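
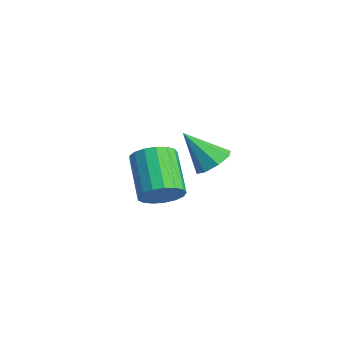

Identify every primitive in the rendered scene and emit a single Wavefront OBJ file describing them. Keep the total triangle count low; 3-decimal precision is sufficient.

v 1.697 -0.949 0.563
v 2.188 -0.581 1.045
v 1.063 -1.851 1.897
v 1.666 -0.297 0.99
v 1.162 -0.394 0.685
v 0.971 -0.816 0.309
v 1.205 -1.316 0.081
v 1.727 -1.601 0.136
v 2.231 -1.504 0.442
v 2.422 -1.081 0.818
v -1.448 -1.663 -2.53
v -0.875 -1.78 -1.82
v -2.479 -1.495 -0.479
v -3.052 -1.377 -1.19
v -0.861 -1.346 -1.896
v -2.465 -1.061 -0.555
v -0.982 -0.985 -2.117
v -2.586 -0.7 -0.776
v -1.21 -0.779 -2.433
v -2.814 -0.494 -1.092
v -1.492 -0.776 -2.771
v -3.096 -0.49 -1.43
v -1.764 -0.975 -3.054
v -3.368 -0.69 -1.713
v -1.963 -1.332 -3.217
v -3.567 -1.047 -1.876
v -2.045 -1.765 -3.223
v -3.649 -1.48 -1.882
v -1.99 -2.174 -3.07
v -3.594 -1.889 -1.729
v -1.811 -2.466 -2.793
v -3.415 -2.181 -1.452
v -1.548 -2.574 -2.456
v -3.152 -2.289 -1.116
v -1.263 -2.473 -2.137
v -2.867 -2.188 -0.796
v -1.02 -2.187 -1.907
v -2.624 -1.901 -0.566
f 2 1 4
f 2 4 3
f 4 1 5
f 4 5 3
f 5 1 6
f 5 6 3
f 6 1 7
f 6 7 3
f 7 1 8
f 7 8 3
f 8 1 9
f 8 9 3
f 9 1 10
f 9 10 3
f 10 1 2
f 10 2 3
f 12 11 15
f 12 15 13
f 13 15 16
f 13 16 14
f 15 11 17
f 15 17 16
f 16 17 18
f 16 18 14
f 17 11 19
f 17 19 18
f 18 19 20
f 18 20 14
f 19 11 21
f 19 21 20
f 20 21 22
f 20 22 14
f 21 11 23
f 21 23 22
f 22 23 24
f 22 24 14
f 23 11 25
f 23 25 24
f 24 25 26
f 24 26 14
f 25 11 27
f 25 27 26
f 26 27 28
f 26 28 14
f 27 11 29
f 27 29 28
f 28 29 30
f 28 30 14
f 29 11 31
f 29 31 30
f 30 31 32
f 30 32 14
f 31 11 33
f 31 33 32
f 32 33 34
f 32 34 14
f 33 11 35
f 33 35 34
f 34 35 36
f 34 36 14
f 35 11 37
f 35 37 36
f 36 37 38
f 36 38 14
f 37 11 12
f 37 12 38
f 38 12 13
f 38 13 14



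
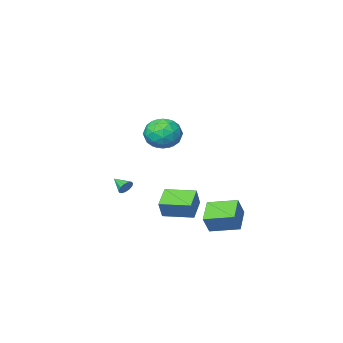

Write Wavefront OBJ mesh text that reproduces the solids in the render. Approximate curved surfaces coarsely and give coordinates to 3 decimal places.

v -0.489 3.578 3.812
v 0.151 3.947 2.882
v 1.129 3.253 4.798
v 1.769 3.622 3.868
v 1.114 4.399 4.484
v 0.114 4.599 3.875
v 1.166 2.601 3.805
v 0.166 2.801 3.196
v 1.174 3.343 2.878
v 1.142 4.454 3.297
v 0.138 2.746 4.383
v 0.106 3.857 4.802
v -0.311 3.791 3.261
v 1.591 3.409 4.419
v 1.206 3.865 4.781
v 1.583 4.082 4.235
v -0.333 4.174 3.844
v 0.044 4.392 3.297
v 0.609 4.657 4.239
v 1.236 2.808 4.383
v 1.613 3.026 3.836
v -0.303 3.118 3.445
v 0.074 3.335 2.899
v 0.671 2.543 3.441
v 0.667 3.653 2.712
v 1.618 3.462 3.291
v 1.263 2.862 3.254
v 0.675 2.98 2.896
v 0.648 4.306 2.958
v 1.599 4.115 3.537
v 1.214 4.572 3.899
v 0.626 4.69 3.541
v 1.249 3.951 2.956
v -0.319 3.085 4.143
v 0.632 2.894 4.722
v 0.654 2.51 4.139
v 0.066 2.628 3.781
v -0.338 3.738 4.389
v 0.613 3.547 4.968
v 0.605 4.22 4.784
v 0.017 4.338 4.426
v 0.031 3.249 4.724
v -4.033 1.711 -4.107
v -3.425 1.943 -2.924
v -5.307 3.096 -3.724
v -4.699 3.328 -2.541
v -2.981 2.892 -4.879
v -2.373 3.124 -3.696
v -4.255 4.277 -4.496
v -3.647 4.509 -3.313
v -2.241 -0.496 -3.364
v -1.764 -0.134 -2.176
v -3.562 0.963 -3.277
v -3.085 1.324 -2.089
v -1.215 0.476 -4.071
v -0.738 0.837 -2.883
v -2.536 1.934 -3.984
v -2.059 2.296 -2.796
v 0.143 -1.439 -2.065
v 0.576 -1.496 -2.415
v 0.397 -2.401 -1.595
v 0.686 -1.343 -2.162
v 0.624 -1.221 -1.878
v 0.409 -1.168 -1.653
v 0.109 -1.201 -1.559
v -0.179 -1.31 -1.625
v -0.366 -1.46 -1.832
v -0.39 -1.603 -2.112
v -0.246 -1.694 -2.377
v 0.022 -1.704 -2.543
v 0.329 -1.63 -2.557
f 1 38 17
f 38 12 41
f 17 41 6
f 38 41 17
f 1 17 13
f 17 6 18
f 13 18 2
f 17 18 13
f 1 13 22
f 13 2 23
f 22 23 8
f 13 23 22
f 1 22 34
f 22 8 37
f 34 37 11
f 22 37 34
f 1 34 38
f 34 11 42
f 38 42 12
f 34 42 38
f 2 18 29
f 18 6 32
f 29 32 10
f 18 32 29
f 6 41 19
f 41 12 40
f 19 40 5
f 41 40 19
f 12 42 39
f 42 11 35
f 39 35 3
f 42 35 39
f 11 37 36
f 37 8 24
f 36 24 7
f 37 24 36
f 8 23 28
f 23 2 25
f 28 25 9
f 23 25 28
f 4 30 16
f 30 10 31
f 16 31 5
f 30 31 16
f 4 16 14
f 16 5 15
f 14 15 3
f 16 15 14
f 4 14 21
f 14 3 20
f 21 20 7
f 14 20 21
f 4 21 26
f 21 7 27
f 26 27 9
f 21 27 26
f 4 26 30
f 26 9 33
f 30 33 10
f 26 33 30
f 5 31 19
f 31 10 32
f 19 32 6
f 31 32 19
f 3 15 39
f 15 5 40
f 39 40 12
f 15 40 39
f 7 20 36
f 20 3 35
f 36 35 11
f 20 35 36
f 9 27 28
f 27 7 24
f 28 24 8
f 27 24 28
f 10 33 29
f 33 9 25
f 29 25 2
f 33 25 29
f 44 46 43
f 47 44 43
f 43 46 45
f 45 47 43
f 44 50 46
f 48 44 47
f 48 50 44
f 46 50 45
f 49 47 45
f 45 50 49
f 49 48 47
f 50 48 49
f 52 54 51
f 55 52 51
f 51 54 53
f 53 55 51
f 52 58 54
f 56 52 55
f 56 58 52
f 54 58 53
f 57 55 53
f 53 58 57
f 57 56 55
f 58 56 57
f 60 59 62
f 60 62 61
f 62 59 63
f 62 63 61
f 63 59 64
f 63 64 61
f 64 59 65
f 64 65 61
f 65 59 66
f 65 66 61
f 66 59 67
f 66 67 61
f 67 59 68
f 67 68 61
f 68 59 69
f 68 69 61
f 69 59 70
f 69 70 61
f 70 59 71
f 70 71 61
f 71 59 60
f 71 60 61



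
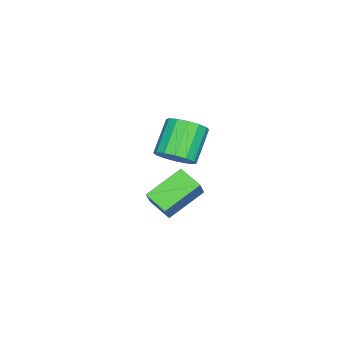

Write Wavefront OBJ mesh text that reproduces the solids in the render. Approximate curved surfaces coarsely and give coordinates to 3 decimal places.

v 3.254 -3.041 -3.999
v 2.96 -3.816 -3.647
v 2.185 -2.31 -3.284
v 1.891 -3.084 -2.932
v 3.869 -2.916 -3.208
v 3.575 -3.69 -2.856
v 2.8 -2.184 -2.493
v 2.506 -2.959 -2.141
v 4.413 -2.353 -0.248
v 4.752 -2.805 0.113
v 3.786 -2.799 1.028
v 3.447 -2.347 0.668
v 4.862 -2.497 0.228
v 3.897 -2.491 1.143
v 4.853 -2.15 0.215
v 3.887 -2.144 1.13
v 4.725 -1.858 0.079
v 3.76 -1.852 0.994
v 4.514 -1.699 -0.145
v 3.548 -1.693 0.77
v 4.275 -1.714 -0.397
v 3.31 -1.708 0.519
v 4.074 -1.901 -0.608
v 3.108 -1.895 0.307
v 3.963 -2.209 -0.723
v 2.998 -2.203 0.192
v 3.973 -2.556 -0.71
v 3.007 -2.55 0.205
v 4.1 -2.848 -0.574
v 3.135 -2.842 0.341
v 4.312 -3.007 -0.35
v 3.346 -3.001 0.565
v 4.55 -2.992 -0.099
v 3.585 -2.986 0.817
f 2 4 1
f 5 2 1
f 1 4 3
f 3 5 1
f 2 8 4
f 6 2 5
f 6 8 2
f 4 8 3
f 7 5 3
f 3 8 7
f 7 6 5
f 8 6 7
f 10 9 13
f 10 13 11
f 11 13 14
f 11 14 12
f 13 9 15
f 13 15 14
f 14 15 16
f 14 16 12
f 15 9 17
f 15 17 16
f 16 17 18
f 16 18 12
f 17 9 19
f 17 19 18
f 18 19 20
f 18 20 12
f 19 9 21
f 19 21 20
f 20 21 22
f 20 22 12
f 21 9 23
f 21 23 22
f 22 23 24
f 22 24 12
f 23 9 25
f 23 25 24
f 24 25 26
f 24 26 12
f 25 9 27
f 25 27 26
f 26 27 28
f 26 28 12
f 27 9 29
f 27 29 28
f 28 29 30
f 28 30 12
f 29 9 31
f 29 31 30
f 30 31 32
f 30 32 12
f 31 9 33
f 31 33 32
f 32 33 34
f 32 34 12
f 33 9 10
f 33 10 34
f 34 10 11
f 34 11 12



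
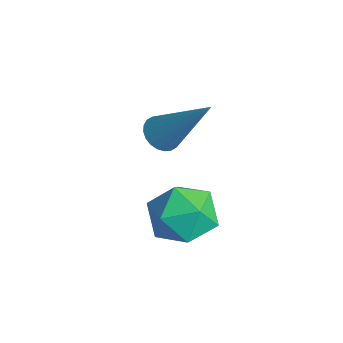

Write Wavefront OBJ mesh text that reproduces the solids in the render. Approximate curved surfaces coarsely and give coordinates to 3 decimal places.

v 0.606 -0.24 -2.014
v 0.969 -0.002 -2.368
v 1.714 0.58 -0.326
v 0.82 0.156 -2.347
v 0.638 0.254 -2.276
v 0.451 0.277 -2.164
v 0.288 0.221 -2.03
v 0.174 0.095 -1.893
v 0.125 -0.082 -1.775
v 0.149 -0.283 -1.693
v 0.243 -0.478 -1.66
v 0.392 -0.636 -1.681
v 0.573 -0.734 -1.753
v 0.76 -0.757 -1.864
v 0.923 -0.701 -1.999
v 1.038 -0.575 -2.135
v 1.087 -0.398 -2.253
v 1.063 -0.197 -2.335
v 2.515 -0.729 -2.288
v 3.069 -0.268 -2.933
v 3.671 -1.752 -2.027
v 4.225 -1.291 -2.672
v 4.006 -0.866 -1.831
v 3.292 -0.234 -1.992
v 3.448 -1.786 -2.968
v 2.734 -1.154 -3.129
v 3.646 -0.921 -3.353
v 3.99 -0.352 -2.651
v 2.75 -1.668 -2.309
v 3.094 -1.099 -1.607
f 2 1 4
f 2 4 3
f 4 1 5
f 4 5 3
f 5 1 6
f 5 6 3
f 6 1 7
f 6 7 3
f 7 1 8
f 7 8 3
f 8 1 9
f 8 9 3
f 9 1 10
f 9 10 3
f 10 1 11
f 10 11 3
f 11 1 12
f 11 12 3
f 12 1 13
f 12 13 3
f 13 1 14
f 13 14 3
f 14 1 15
f 14 15 3
f 15 1 16
f 15 16 3
f 16 1 17
f 16 17 3
f 17 1 18
f 17 18 3
f 18 1 2
f 18 2 3
f 19 30 24
f 19 24 20
f 19 20 26
f 19 26 29
f 19 29 30
f 20 24 28
f 24 30 23
f 30 29 21
f 29 26 25
f 26 20 27
f 22 28 23
f 22 23 21
f 22 21 25
f 22 25 27
f 22 27 28
f 23 28 24
f 21 23 30
f 25 21 29
f 27 25 26
f 28 27 20



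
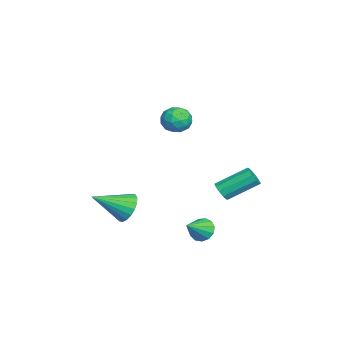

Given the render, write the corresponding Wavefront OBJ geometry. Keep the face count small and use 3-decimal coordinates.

v 0.237 -1.382 -3.777
v 0.712 -0.876 -3.173
v 0.783 -3.078 -2.783
v 0.341 -0.895 -3.003
v -0.052 -1.012 -2.985
v -0.387 -1.201 -3.125
v -0.598 -1.427 -3.393
v -0.645 -1.643 -3.738
v -0.516 -1.808 -4.09
v -0.239 -1.889 -4.38
v 0.133 -1.869 -4.55
v 0.525 -1.752 -4.568
v 0.86 -1.563 -4.429
v 1.072 -1.337 -4.16
v 1.118 -1.121 -3.816
v 0.99 -0.956 -3.464
v -0.866 1.67 1.633
v -0.261 1.514 2.196
v -1.179 0.346 1.604
v -0.574 0.19 2.167
v -1.263 0.615 2.396
v -1.069 1.434 2.414
v -0.371 0.426 1.386
v -0.177 1.245 1.404
v 0.045 0.746 2.044
v -0.506 0.862 2.668
v -0.934 0.998 1.132
v -1.485 1.114 1.756
v -0.536 1.708 1.917
v -0.904 0.152 1.883
v -1.309 0.402 2.017
v -0.954 0.31 2.349
v -1.011 1.661 2.045
v -0.655 1.569 2.376
v -1.245 1.041 2.494
v -0.785 0.291 1.424
v -0.429 0.199 1.755
v -0.486 1.55 1.451
v -0.131 1.458 1.783
v -0.195 0.819 1.306
v -0 1.165 2.159
v -0.185 0.387 2.141
v -0.065 0.526 1.682
v 0.049 1.007 1.693
v -0.325 1.234 2.526
v -0.509 0.455 2.508
v -0.914 0.705 2.643
v -0.8 1.186 2.654
v -0.145 0.782 2.436
v -0.931 1.405 1.292
v -1.115 0.626 1.274
v -0.64 0.674 1.146
v -0.526 1.155 1.157
v -1.255 1.473 1.659
v -1.44 0.695 1.641
v -1.489 0.853 2.107
v -1.375 1.334 2.118
v -1.295 1.078 1.364
v 2.505 2.374 -3.945
v 2.762 2.066 -4.531
v 3.435 1.686 -3.175
v 2.97 2.403 -4.481
v 3.031 2.732 -4.261
v 2.925 2.947 -3.94
v 2.685 2.98 -3.622
v 2.389 2.821 -3.406
v 2.129 2.52 -3.361
v 1.988 2.173 -3.502
v 2.012 1.889 -3.783
v 2.192 1.76 -4.116
v 2.472 1.826 -4.395
v -2.407 3.055 -3.831
v -1.87 2.977 -3.552
v -2.177 4.608 -2.509
v -2.713 4.685 -2.789
v -1.811 3.185 -3.861
v -2.118 4.816 -2.818
v -1.98 3.344 -4.158
v -2.287 4.975 -3.115
v -2.312 3.392 -4.331
v -2.619 5.023 -3.288
v -2.68 3.311 -4.313
v -2.986 4.942 -3.27
v -2.943 3.132 -4.111
v -3.25 4.763 -3.068
v -3.002 2.924 -3.802
v -3.309 4.555 -2.759
v -2.833 2.765 -3.505
v -3.14 4.396 -2.462
v -2.501 2.717 -3.332
v -2.808 4.348 -2.289
v -2.134 2.798 -3.35
v -2.44 4.429 -2.307
f 2 1 4
f 2 4 3
f 4 1 5
f 4 5 3
f 5 1 6
f 5 6 3
f 6 1 7
f 6 7 3
f 7 1 8
f 7 8 3
f 8 1 9
f 8 9 3
f 9 1 10
f 9 10 3
f 10 1 11
f 10 11 3
f 11 1 12
f 11 12 3
f 12 1 13
f 12 13 3
f 13 1 14
f 13 14 3
f 14 1 15
f 14 15 3
f 15 1 16
f 15 16 3
f 16 1 2
f 16 2 3
f 17 54 33
f 54 28 57
f 33 57 22
f 54 57 33
f 17 33 29
f 33 22 34
f 29 34 18
f 33 34 29
f 17 29 38
f 29 18 39
f 38 39 24
f 29 39 38
f 17 38 50
f 38 24 53
f 50 53 27
f 38 53 50
f 17 50 54
f 50 27 58
f 54 58 28
f 50 58 54
f 18 34 45
f 34 22 48
f 45 48 26
f 34 48 45
f 22 57 35
f 57 28 56
f 35 56 21
f 57 56 35
f 28 58 55
f 58 27 51
f 55 51 19
f 58 51 55
f 27 53 52
f 53 24 40
f 52 40 23
f 53 40 52
f 24 39 44
f 39 18 41
f 44 41 25
f 39 41 44
f 20 46 32
f 46 26 47
f 32 47 21
f 46 47 32
f 20 32 30
f 32 21 31
f 30 31 19
f 32 31 30
f 20 30 37
f 30 19 36
f 37 36 23
f 30 36 37
f 20 37 42
f 37 23 43
f 42 43 25
f 37 43 42
f 20 42 46
f 42 25 49
f 46 49 26
f 42 49 46
f 21 47 35
f 47 26 48
f 35 48 22
f 47 48 35
f 19 31 55
f 31 21 56
f 55 56 28
f 31 56 55
f 23 36 52
f 36 19 51
f 52 51 27
f 36 51 52
f 25 43 44
f 43 23 40
f 44 40 24
f 43 40 44
f 26 49 45
f 49 25 41
f 45 41 18
f 49 41 45
f 60 59 62
f 60 62 61
f 62 59 63
f 62 63 61
f 63 59 64
f 63 64 61
f 64 59 65
f 64 65 61
f 65 59 66
f 65 66 61
f 66 59 67
f 66 67 61
f 67 59 68
f 67 68 61
f 68 59 69
f 68 69 61
f 69 59 70
f 69 70 61
f 70 59 71
f 70 71 61
f 71 59 60
f 71 60 61
f 73 72 76
f 73 76 74
f 74 76 77
f 74 77 75
f 76 72 78
f 76 78 77
f 77 78 79
f 77 79 75
f 78 72 80
f 78 80 79
f 79 80 81
f 79 81 75
f 80 72 82
f 80 82 81
f 81 82 83
f 81 83 75
f 82 72 84
f 82 84 83
f 83 84 85
f 83 85 75
f 84 72 86
f 84 86 85
f 85 86 87
f 85 87 75
f 86 72 88
f 86 88 87
f 87 88 89
f 87 89 75
f 88 72 90
f 88 90 89
f 89 90 91
f 89 91 75
f 90 72 92
f 90 92 91
f 91 92 93
f 91 93 75
f 92 72 73
f 92 73 93
f 93 73 74
f 93 74 75



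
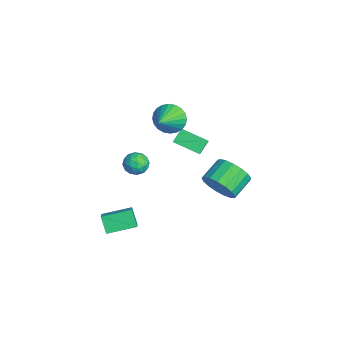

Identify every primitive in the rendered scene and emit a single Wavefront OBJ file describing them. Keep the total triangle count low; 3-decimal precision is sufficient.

v -0.975 -0.479 3.249
v -0.516 -0.513 2.453
v 0.355 -1.261 4.051
v -0.408 -0.196 2.582
v -0.386 0.077 2.813
v -0.454 0.267 3.111
v -0.601 0.342 3.429
v -0.806 0.293 3.72
v -1.036 0.126 3.939
v -1.257 -0.133 4.053
v -1.435 -0.444 4.045
v -1.543 -0.761 3.915
v -1.565 -1.035 3.684
v -1.497 -1.224 3.387
v -1.35 -1.3 3.068
v -1.145 -1.25 2.778
v -0.915 -1.084 2.558
v -0.694 -0.825 2.444
v -1.581 2.226 -3.172
v -0.79 2.433 -2.467
v -1.628 3.44 -1.822
v -2.419 3.234 -2.528
v -0.697 2.76 -2.856
v -1.534 3.767 -2.211
v -0.806 2.964 -3.318
v -1.644 3.971 -2.673
v -1.093 3 -3.747
v -1.931 4.007 -3.102
v -1.492 2.858 -4.044
v -2.329 3.866 -3.399
v -1.911 2.572 -4.141
v -2.749 3.579 -3.496
v -2.255 2.207 -4.016
v -3.092 3.214 -3.372
v -2.444 1.846 -3.699
v -3.282 2.853 -3.054
v -2.436 1.572 -3.26
v -3.273 2.579 -2.615
v -2.232 1.448 -2.802
v -3.069 2.455 -2.157
v -1.879 1.503 -2.428
v -2.716 2.51 -1.783
v -1.457 1.723 -2.225
v -2.295 2.73 -1.58
v -1.065 2.059 -2.239
v -1.902 3.066 -1.594
v -3.446 -1.52 -1.349
v -2.745 -1.299 -1.531
v -3.295 -2.541 -2.009
v -2.594 -2.32 -2.191
v -2.754 -2.523 -1.48
v -2.847 -1.892 -1.072
v -3.193 -1.948 -2.468
v -3.286 -1.317 -2.06
v -2.589 -1.563 -2.223
v -2.318 -1.919 -1.612
v -3.722 -1.921 -1.928
v -3.451 -2.277 -1.317
v -3.109 -1.32 -1.382
v -2.931 -2.52 -2.158
v -3.025 -2.639 -1.74
v -2.613 -2.509 -1.847
v -3.169 -1.669 -1.112
v -2.757 -1.539 -1.219
v -2.762 -2.258 -1.189
v -3.283 -2.301 -2.321
v -2.871 -2.171 -2.428
v -3.427 -1.331 -1.693
v -3.015 -1.201 -1.8
v -3.278 -1.582 -2.351
v -2.605 -1.345 -1.896
v -2.516 -1.945 -2.284
v -2.868 -1.727 -2.447
v -2.923 -1.356 -2.207
v -2.445 -1.554 -1.536
v -2.357 -2.154 -1.925
v -2.451 -2.274 -1.506
v -2.506 -1.903 -1.267
v -2.354 -1.709 -1.943
v -3.683 -1.686 -1.615
v -3.595 -2.286 -2.004
v -3.534 -1.937 -2.273
v -3.589 -1.566 -2.034
v -3.524 -1.895 -1.256
v -3.435 -2.495 -1.644
v -3.117 -2.484 -1.333
v -3.172 -2.113 -1.093
v -3.686 -2.131 -1.597
v -1.563 -0.168 0.897
v -0.712 -0.356 1.617
v -1.981 0.355 1.527
v -1.13 0.168 2.247
v -0.83 1.072 0.353
v 0.021 0.885 1.073
v -1.248 1.596 0.983
v -0.397 1.408 1.703
v 2.258 -4.227 -2.409
v 1.669 -4.401 -1.557
v 2.282 -2.682 -2.076
v 1.693 -2.857 -1.224
v 3.127 -4.363 -1.836
v 2.538 -4.538 -0.984
v 3.151 -2.819 -1.503
v 2.562 -2.993 -0.651
f 2 1 4
f 2 4 3
f 4 1 5
f 4 5 3
f 5 1 6
f 5 6 3
f 6 1 7
f 6 7 3
f 7 1 8
f 7 8 3
f 8 1 9
f 8 9 3
f 9 1 10
f 9 10 3
f 10 1 11
f 10 11 3
f 11 1 12
f 11 12 3
f 12 1 13
f 12 13 3
f 13 1 14
f 13 14 3
f 14 1 15
f 14 15 3
f 15 1 16
f 15 16 3
f 16 1 17
f 16 17 3
f 17 1 18
f 17 18 3
f 18 1 2
f 18 2 3
f 20 19 23
f 20 23 21
f 21 23 24
f 21 24 22
f 23 19 25
f 23 25 24
f 24 25 26
f 24 26 22
f 25 19 27
f 25 27 26
f 26 27 28
f 26 28 22
f 27 19 29
f 27 29 28
f 28 29 30
f 28 30 22
f 29 19 31
f 29 31 30
f 30 31 32
f 30 32 22
f 31 19 33
f 31 33 32
f 32 33 34
f 32 34 22
f 33 19 35
f 33 35 34
f 34 35 36
f 34 36 22
f 35 19 37
f 35 37 36
f 36 37 38
f 36 38 22
f 37 19 39
f 37 39 38
f 38 39 40
f 38 40 22
f 39 19 41
f 39 41 40
f 40 41 42
f 40 42 22
f 41 19 43
f 41 43 42
f 42 43 44
f 42 44 22
f 43 19 45
f 43 45 44
f 44 45 46
f 44 46 22
f 45 19 20
f 45 20 46
f 46 20 21
f 46 21 22
f 47 84 63
f 84 58 87
f 63 87 52
f 84 87 63
f 47 63 59
f 63 52 64
f 59 64 48
f 63 64 59
f 47 59 68
f 59 48 69
f 68 69 54
f 59 69 68
f 47 68 80
f 68 54 83
f 80 83 57
f 68 83 80
f 47 80 84
f 80 57 88
f 84 88 58
f 80 88 84
f 48 64 75
f 64 52 78
f 75 78 56
f 64 78 75
f 52 87 65
f 87 58 86
f 65 86 51
f 87 86 65
f 58 88 85
f 88 57 81
f 85 81 49
f 88 81 85
f 57 83 82
f 83 54 70
f 82 70 53
f 83 70 82
f 54 69 74
f 69 48 71
f 74 71 55
f 69 71 74
f 50 76 62
f 76 56 77
f 62 77 51
f 76 77 62
f 50 62 60
f 62 51 61
f 60 61 49
f 62 61 60
f 50 60 67
f 60 49 66
f 67 66 53
f 60 66 67
f 50 67 72
f 67 53 73
f 72 73 55
f 67 73 72
f 50 72 76
f 72 55 79
f 76 79 56
f 72 79 76
f 51 77 65
f 77 56 78
f 65 78 52
f 77 78 65
f 49 61 85
f 61 51 86
f 85 86 58
f 61 86 85
f 53 66 82
f 66 49 81
f 82 81 57
f 66 81 82
f 55 73 74
f 73 53 70
f 74 70 54
f 73 70 74
f 56 79 75
f 79 55 71
f 75 71 48
f 79 71 75
f 90 92 89
f 93 90 89
f 89 92 91
f 91 93 89
f 90 96 92
f 94 90 93
f 94 96 90
f 92 96 91
f 95 93 91
f 91 96 95
f 95 94 93
f 96 94 95
f 98 100 97
f 101 98 97
f 97 100 99
f 99 101 97
f 98 104 100
f 102 98 101
f 102 104 98
f 100 104 99
f 103 101 99
f 99 104 103
f 103 102 101
f 104 102 103



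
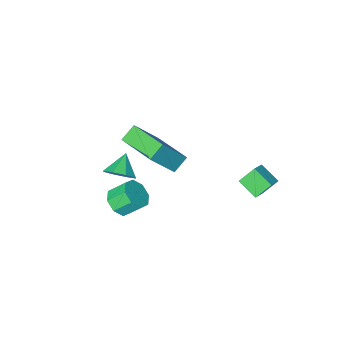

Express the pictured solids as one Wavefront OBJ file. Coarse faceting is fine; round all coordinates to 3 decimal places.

v 2.322 1.18 -2.796
v 2.604 0.744 -2.283
v 2.02 1.204 -1.571
v 1.738 1.64 -2.084
v 2.897 1.215 -2.348
v 2.313 1.675 -1.635
v 2.853 1.666 -2.675
v 2.269 2.126 -1.962
v 2.498 1.832 -3.073
v 1.914 2.292 -2.36
v 2.04 1.616 -3.309
v 1.456 2.076 -2.597
v 1.747 1.145 -3.245
v 1.163 1.605 -2.532
v 1.791 0.694 -2.918
v 1.207 1.154 -2.205
v 2.146 0.528 -2.52
v 1.562 0.988 -1.807
v 0.082 -0.554 -2.039
v -0.601 -0.708 -1.506
v -0.185 1.396 -1.819
v -0.868 1.242 -1.286
v 1.228 -0.562 -0.574
v 0.545 -0.716 -0.041
v 0.961 1.388 -0.354
v 0.278 1.234 0.179
v -3.867 2.347 -2.355
v -3.248 2.759 -1.942
v -4.141 3.248 -2.842
v -3.522 3.66 -2.429
v -3.238 2.14 -3.091
v -2.619 2.552 -2.678
v -3.512 3.041 -3.578
v -2.893 3.453 -3.165
v 0.874 -1.494 -4.078
v 1.318 -2.123 -4.2
v 0.226 -2.086 -3.382
v 1.51 -1.794 -3.741
v 1.329 -1.288 -3.479
v 0.882 -0.903 -3.569
v 0.429 -0.865 -3.956
v 0.237 -1.194 -4.415
v 0.418 -1.7 -4.677
v 0.866 -2.084 -4.588
f 2 1 5
f 2 5 3
f 3 5 6
f 3 6 4
f 5 1 7
f 5 7 6
f 6 7 8
f 6 8 4
f 7 1 9
f 7 9 8
f 8 9 10
f 8 10 4
f 9 1 11
f 9 11 10
f 10 11 12
f 10 12 4
f 11 1 13
f 11 13 12
f 12 13 14
f 12 14 4
f 13 1 15
f 13 15 14
f 14 15 16
f 14 16 4
f 15 1 17
f 15 17 16
f 16 17 18
f 16 18 4
f 17 1 2
f 17 2 18
f 18 2 3
f 18 3 4
f 20 22 19
f 23 20 19
f 19 22 21
f 21 23 19
f 20 26 22
f 24 20 23
f 24 26 20
f 22 26 21
f 25 23 21
f 21 26 25
f 25 24 23
f 26 24 25
f 28 30 27
f 31 28 27
f 27 30 29
f 29 31 27
f 28 34 30
f 32 28 31
f 32 34 28
f 30 34 29
f 33 31 29
f 29 34 33
f 33 32 31
f 34 32 33
f 36 35 38
f 36 38 37
f 38 35 39
f 38 39 37
f 39 35 40
f 39 40 37
f 40 35 41
f 40 41 37
f 41 35 42
f 41 42 37
f 42 35 43
f 42 43 37
f 43 35 44
f 43 44 37
f 44 35 36
f 44 36 37



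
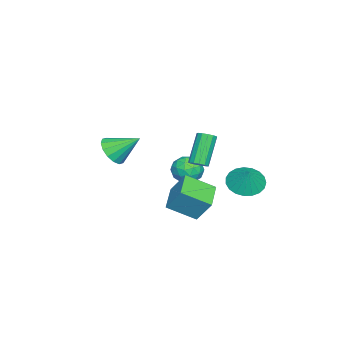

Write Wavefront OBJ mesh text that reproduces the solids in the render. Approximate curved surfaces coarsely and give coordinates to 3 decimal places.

v -3.063 3.752 -2.34
v -2.268 3.105 -2.61
v -2.417 4.088 -1.24
v -2.146 3.484 -2.798
v -2.182 3.909 -2.907
v -2.37 4.308 -2.918
v -2.679 4.61 -2.829
v -3.054 4.763 -2.656
v -3.43 4.742 -2.428
v -3.743 4.55 -2.185
v -3.939 4.219 -1.968
v -3.983 3.808 -1.816
v -3.869 3.387 -1.755
v -3.615 3.029 -1.795
v -3.265 2.796 -1.929
v -2.881 2.728 -2.134
v -2.528 2.837 -2.375
v -3.525 1.133 -1.89
v -2.848 0.476 -1.956
v -4.452 0.264 -2.744
v -3.775 -0.393 -2.81
v -4.203 -0.236 -1.98
v -3.63 0.301 -1.453
v -3.67 0.439 -3.247
v -3.097 0.976 -2.72
v -2.938 0.047 -2.795
v -3.267 -0.371 -2.012
v -4.033 1.111 -2.688
v -4.362 0.693 -1.905
v -3.105 0.881 -1.848
v -4.195 -0.141 -2.852
v -4.447 -0.048 -2.364
v -4.049 -0.435 -2.403
v -3.564 0.778 -1.552
v -3.166 0.391 -1.591
v -3.963 -0.027 -1.605
v -4.134 0.349 -3.109
v -3.736 -0.038 -3.148
v -3.251 1.175 -2.297
v -2.853 0.788 -2.336
v -3.337 0.767 -3.095
v -2.76 0.242 -2.38
v -3.305 -0.269 -2.882
v -3.243 0.221 -3.139
v -2.906 0.536 -2.829
v -2.953 -0.003 -1.92
v -3.498 -0.514 -2.422
v -3.75 -0.422 -1.934
v -3.413 -0.106 -1.624
v -3.006 -0.256 -2.413
v -3.802 1.254 -2.278
v -4.347 0.743 -2.78
v -3.887 0.846 -3.076
v -3.55 1.162 -2.766
v -3.995 1.009 -1.818
v -4.54 0.498 -2.32
v -4.394 0.204 -1.871
v -4.057 0.519 -1.561
v -4.294 0.996 -2.287
v -0.819 2.066 -2.922
v -0.316 0.601 -2.044
v -0.612 2.922 -1.61
v -0.11 1.457 -0.733
v 0.73 2.343 -3.347
v 1.232 0.878 -2.47
v 0.936 3.199 -2.036
v 1.439 1.734 -1.158
v -2.173 -3.239 -0.829
v -1.716 -3.714 -0.104
v -2.387 -1.801 0.249
v -1.347 -3.472 -0.354
v -1.2 -3.167 -0.732
v -1.314 -2.881 -1.136
v -1.657 -2.692 -1.457
v -2.139 -2.649 -1.61
v -2.63 -2.764 -1.554
v -2.998 -3.007 -1.303
v -3.145 -3.312 -0.926
v -3.032 -3.597 -0.522
v -2.688 -3.787 -0.201
v -2.207 -3.83 -0.047
v -1.597 1.658 -0.687
v -1.319 2.088 -0.515
v -2.445 2.171 1.099
v -2.723 1.742 0.927
v -1.549 2.196 -0.682
v -2.675 2.28 0.932
v -1.795 2.133 -0.85
v -2.921 2.217 0.764
v -1.978 1.92 -0.966
v -3.104 2.004 0.648
v -2.04 1.623 -0.994
v -3.166 1.707 0.62
v -1.961 1.338 -0.925
v -3.087 1.422 0.69
v -1.767 1.154 -0.779
v -2.893 1.238 0.835
v -1.519 1.13 -0.605
v -2.645 1.214 1.009
v -1.295 1.274 -0.457
v -2.422 1.358 1.157
v -1.168 1.54 -0.381
v -2.294 1.624 1.233
v -1.176 1.843 -0.403
v -2.303 1.927 1.211
f 2 1 4
f 2 4 3
f 4 1 5
f 4 5 3
f 5 1 6
f 5 6 3
f 6 1 7
f 6 7 3
f 7 1 8
f 7 8 3
f 8 1 9
f 8 9 3
f 9 1 10
f 9 10 3
f 10 1 11
f 10 11 3
f 11 1 12
f 11 12 3
f 12 1 13
f 12 13 3
f 13 1 14
f 13 14 3
f 14 1 15
f 14 15 3
f 15 1 16
f 15 16 3
f 16 1 17
f 16 17 3
f 17 1 2
f 17 2 3
f 18 55 34
f 55 29 58
f 34 58 23
f 55 58 34
f 18 34 30
f 34 23 35
f 30 35 19
f 34 35 30
f 18 30 39
f 30 19 40
f 39 40 25
f 30 40 39
f 18 39 51
f 39 25 54
f 51 54 28
f 39 54 51
f 18 51 55
f 51 28 59
f 55 59 29
f 51 59 55
f 19 35 46
f 35 23 49
f 46 49 27
f 35 49 46
f 23 58 36
f 58 29 57
f 36 57 22
f 58 57 36
f 29 59 56
f 59 28 52
f 56 52 20
f 59 52 56
f 28 54 53
f 54 25 41
f 53 41 24
f 54 41 53
f 25 40 45
f 40 19 42
f 45 42 26
f 40 42 45
f 21 47 33
f 47 27 48
f 33 48 22
f 47 48 33
f 21 33 31
f 33 22 32
f 31 32 20
f 33 32 31
f 21 31 38
f 31 20 37
f 38 37 24
f 31 37 38
f 21 38 43
f 38 24 44
f 43 44 26
f 38 44 43
f 21 43 47
f 43 26 50
f 47 50 27
f 43 50 47
f 22 48 36
f 48 27 49
f 36 49 23
f 48 49 36
f 20 32 56
f 32 22 57
f 56 57 29
f 32 57 56
f 24 37 53
f 37 20 52
f 53 52 28
f 37 52 53
f 26 44 45
f 44 24 41
f 45 41 25
f 44 41 45
f 27 50 46
f 50 26 42
f 46 42 19
f 50 42 46
f 61 63 60
f 64 61 60
f 60 63 62
f 62 64 60
f 61 67 63
f 65 61 64
f 65 67 61
f 63 67 62
f 66 64 62
f 62 67 66
f 66 65 64
f 67 65 66
f 69 68 71
f 69 71 70
f 71 68 72
f 71 72 70
f 72 68 73
f 72 73 70
f 73 68 74
f 73 74 70
f 74 68 75
f 74 75 70
f 75 68 76
f 75 76 70
f 76 68 77
f 76 77 70
f 77 68 78
f 77 78 70
f 78 68 79
f 78 79 70
f 79 68 80
f 79 80 70
f 80 68 81
f 80 81 70
f 81 68 69
f 81 69 70
f 83 82 86
f 83 86 84
f 84 86 87
f 84 87 85
f 86 82 88
f 86 88 87
f 87 88 89
f 87 89 85
f 88 82 90
f 88 90 89
f 89 90 91
f 89 91 85
f 90 82 92
f 90 92 91
f 91 92 93
f 91 93 85
f 92 82 94
f 92 94 93
f 93 94 95
f 93 95 85
f 94 82 96
f 94 96 95
f 95 96 97
f 95 97 85
f 96 82 98
f 96 98 97
f 97 98 99
f 97 99 85
f 98 82 100
f 98 100 99
f 99 100 101
f 99 101 85
f 100 82 102
f 100 102 101
f 101 102 103
f 101 103 85
f 102 82 104
f 102 104 103
f 103 104 105
f 103 105 85
f 104 82 83
f 104 83 105
f 105 83 84
f 105 84 85



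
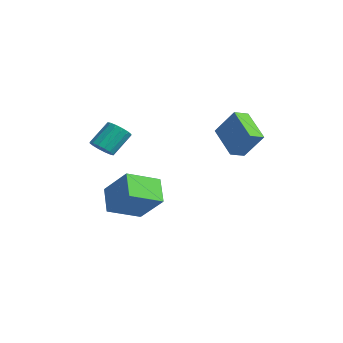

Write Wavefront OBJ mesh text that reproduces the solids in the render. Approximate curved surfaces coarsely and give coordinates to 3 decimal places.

v 1.514 2.347 -0.279
v 2.432 2.907 1.14
v 1.395 3.201 -0.539
v 2.313 3.761 0.88
v 3.207 2.259 -1.34
v 4.125 2.819 0.079
v 3.088 3.113 -1.6
v 4.006 3.673 -0.181
v 1.519 -3.808 -0.501
v 2.07 -3.457 -0.751
v 1.913 -2.422 0.35
v 1.361 -2.772 0.601
v 1.784 -3.317 -0.924
v 1.627 -2.282 0.178
v 1.427 -3.308 -0.983
v 1.269 -2.273 0.119
v 1.094 -3.434 -0.913
v 0.937 -2.398 0.189
v 0.875 -3.659 -0.732
v 0.718 -2.624 0.369
v 0.829 -3.924 -0.49
v 0.671 -2.889 0.612
v 0.967 -4.158 -0.25
v 0.81 -3.123 0.851
v 1.253 -4.298 -0.078
v 1.096 -3.263 1.024
v 1.611 -4.307 -0.019
v 1.453 -3.272 1.083
v 1.943 -4.182 -0.089
v 1.786 -3.146 1.013
v 2.162 -3.956 -0.269
v 2.005 -2.921 0.832
v 2.209 -3.691 -0.512
v 2.051 -2.656 0.59
v 0.826 -3.361 -3.463
v 2.274 -2.875 -2.036
v 0.888 -1.584 -4.132
v 2.336 -1.098 -2.705
v 1.964 -3.782 -4.475
v 3.412 -3.296 -3.048
v 2.026 -2.005 -5.144
v 3.474 -1.519 -3.717
f 2 4 1
f 5 2 1
f 1 4 3
f 3 5 1
f 2 8 4
f 6 2 5
f 6 8 2
f 4 8 3
f 7 5 3
f 3 8 7
f 7 6 5
f 8 6 7
f 10 9 13
f 10 13 11
f 11 13 14
f 11 14 12
f 13 9 15
f 13 15 14
f 14 15 16
f 14 16 12
f 15 9 17
f 15 17 16
f 16 17 18
f 16 18 12
f 17 9 19
f 17 19 18
f 18 19 20
f 18 20 12
f 19 9 21
f 19 21 20
f 20 21 22
f 20 22 12
f 21 9 23
f 21 23 22
f 22 23 24
f 22 24 12
f 23 9 25
f 23 25 24
f 24 25 26
f 24 26 12
f 25 9 27
f 25 27 26
f 26 27 28
f 26 28 12
f 27 9 29
f 27 29 28
f 28 29 30
f 28 30 12
f 29 9 31
f 29 31 30
f 30 31 32
f 30 32 12
f 31 9 33
f 31 33 32
f 32 33 34
f 32 34 12
f 33 9 10
f 33 10 34
f 34 10 11
f 34 11 12
f 36 38 35
f 39 36 35
f 35 38 37
f 37 39 35
f 36 42 38
f 40 36 39
f 40 42 36
f 38 42 37
f 41 39 37
f 37 42 41
f 41 40 39
f 42 40 41



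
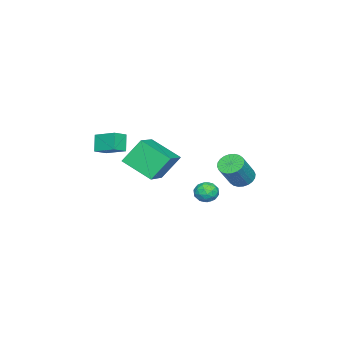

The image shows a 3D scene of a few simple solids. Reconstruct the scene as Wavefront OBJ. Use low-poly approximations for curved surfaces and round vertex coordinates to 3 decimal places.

v 0.589 -4.169 -0.892
v 1.334 -4.473 -0.511
v 0.846 -2.926 -0.405
v 1.591 -3.23 -0.023
v 1.149 -3.93 -1.797
v 1.894 -4.234 -1.415
v 1.406 -2.687 -1.309
v 2.151 -2.991 -0.928
v 3.475 3.205 -1.968
v 4.074 3.413 -2.16
v 3.886 2.247 -1.72
v 4.485 2.455 -1.912
v 4.207 2.706 -1.366
v 3.953 3.298 -1.519
v 4.007 2.362 -2.361
v 3.753 2.954 -2.514
v 4.403 2.891 -2.403
v 4.526 3.104 -1.788
v 3.434 2.556 -2.092
v 3.557 2.769 -1.477
v 3.738 3.393 -2.086
v 4.222 2.267 -1.794
v 4.058 2.415 -1.473
v 4.41 2.536 -1.586
v 3.667 3.326 -1.709
v 4.019 3.448 -1.822
v 4.097 3.032 -1.355
v 3.941 2.212 -2.058
v 4.293 2.334 -2.171
v 3.55 3.124 -2.294
v 3.902 3.245 -2.407
v 3.863 2.628 -2.525
v 4.284 3.209 -2.342
v 4.526 2.645 -2.195
v 4.245 2.591 -2.459
v 4.095 2.939 -2.55
v 4.356 3.334 -1.98
v 4.598 2.77 -1.834
v 4.435 2.918 -1.513
v 4.285 3.266 -1.603
v 4.55 3.027 -2.123
v 3.362 2.89 -2.046
v 3.604 2.326 -1.9
v 3.675 2.394 -2.277
v 3.525 2.742 -2.367
v 3.434 3.015 -1.685
v 3.676 2.451 -1.538
v 3.865 2.721 -1.33
v 3.715 3.069 -1.421
v 3.41 2.633 -1.757
v -0.598 -2.169 -1.218
v 1.283 -1.904 -0.447
v -0.46 -0.477 -2.137
v 1.421 -0.212 -1.366
v 0.059 -2.948 -2.554
v 1.94 -2.683 -1.783
v 0.197 -1.256 -3.473
v 2.078 -0.991 -2.702
v 0.551 3.311 -2.348
v 1.116 3.338 -2.777
v 2.154 3.136 -1.42
v 1.589 3.109 -0.992
v 1.085 3.606 -2.712
v 2.122 3.404 -1.356
v 0.971 3.829 -2.593
v 2.009 3.626 -1.236
v 0.794 3.972 -2.436
v 1.832 3.77 -1.079
v 0.58 4.016 -2.265
v 1.618 3.813 -0.909
v 0.361 3.952 -2.108
v 1.399 3.749 -0.751
v 0.172 3.79 -1.987
v 1.21 3.588 -0.63
v 0.04 3.556 -1.921
v 1.078 3.353 -0.564
v -0.014 3.284 -1.92
v 1.024 3.082 -0.563
v 0.018 3.016 -1.984
v 1.055 2.814 -0.628
v 0.131 2.794 -2.104
v 1.169 2.591 -0.747
v 0.308 2.65 -2.261
v 1.346 2.448 -0.904
v 0.522 2.607 -2.431
v 1.56 2.404 -1.075
v 0.741 2.671 -2.589
v 1.779 2.468 -1.232
v 0.93 2.832 -2.71
v 1.968 2.63 -1.353
v 1.062 3.067 -2.776
v 2.1 2.864 -1.419
v -2.586 -2.64 -3.912
v -2.338 -3 -4.521
v -1.605 -3.82 -3.738
v -1.854 -3.46 -3.128
v -2.111 -2.759 -4.48
v -1.379 -3.578 -3.697
v -1.979 -2.493 -4.326
v -1.246 -3.313 -3.543
v -1.967 -2.257 -4.091
v -1.234 -3.077 -3.307
v -2.077 -2.097 -3.82
v -1.345 -2.917 -3.036
v -2.288 -2.044 -3.567
v -1.556 -2.864 -2.783
v -2.559 -2.11 -3.382
v -1.826 -2.93 -2.599
v -2.835 -2.28 -3.302
v -2.102 -3.1 -2.519
v -3.061 -2.522 -3.343
v -2.329 -3.341 -2.56
v -3.194 -2.787 -3.497
v -2.461 -3.607 -2.714
v -3.206 -3.023 -3.733
v -2.473 -3.843 -2.949
v -3.095 -3.183 -4.004
v -2.363 -4.003 -3.22
v -2.884 -3.236 -4.257
v -2.152 -4.056 -3.473
v -2.614 -3.17 -4.441
v -1.881 -3.99 -3.658
f 2 4 1
f 5 2 1
f 1 4 3
f 3 5 1
f 2 8 4
f 6 2 5
f 6 8 2
f 4 8 3
f 7 5 3
f 3 8 7
f 7 6 5
f 8 6 7
f 9 46 25
f 46 20 49
f 25 49 14
f 46 49 25
f 9 25 21
f 25 14 26
f 21 26 10
f 25 26 21
f 9 21 30
f 21 10 31
f 30 31 16
f 21 31 30
f 9 30 42
f 30 16 45
f 42 45 19
f 30 45 42
f 9 42 46
f 42 19 50
f 46 50 20
f 42 50 46
f 10 26 37
f 26 14 40
f 37 40 18
f 26 40 37
f 14 49 27
f 49 20 48
f 27 48 13
f 49 48 27
f 20 50 47
f 50 19 43
f 47 43 11
f 50 43 47
f 19 45 44
f 45 16 32
f 44 32 15
f 45 32 44
f 16 31 36
f 31 10 33
f 36 33 17
f 31 33 36
f 12 38 24
f 38 18 39
f 24 39 13
f 38 39 24
f 12 24 22
f 24 13 23
f 22 23 11
f 24 23 22
f 12 22 29
f 22 11 28
f 29 28 15
f 22 28 29
f 12 29 34
f 29 15 35
f 34 35 17
f 29 35 34
f 12 34 38
f 34 17 41
f 38 41 18
f 34 41 38
f 13 39 27
f 39 18 40
f 27 40 14
f 39 40 27
f 11 23 47
f 23 13 48
f 47 48 20
f 23 48 47
f 15 28 44
f 28 11 43
f 44 43 19
f 28 43 44
f 17 35 36
f 35 15 32
f 36 32 16
f 35 32 36
f 18 41 37
f 41 17 33
f 37 33 10
f 41 33 37
f 52 54 51
f 55 52 51
f 51 54 53
f 53 55 51
f 52 58 54
f 56 52 55
f 56 58 52
f 54 58 53
f 57 55 53
f 53 58 57
f 57 56 55
f 58 56 57
f 60 59 63
f 60 63 61
f 61 63 64
f 61 64 62
f 63 59 65
f 63 65 64
f 64 65 66
f 64 66 62
f 65 59 67
f 65 67 66
f 66 67 68
f 66 68 62
f 67 59 69
f 67 69 68
f 68 69 70
f 68 70 62
f 69 59 71
f 69 71 70
f 70 71 72
f 70 72 62
f 71 59 73
f 71 73 72
f 72 73 74
f 72 74 62
f 73 59 75
f 73 75 74
f 74 75 76
f 74 76 62
f 75 59 77
f 75 77 76
f 76 77 78
f 76 78 62
f 77 59 79
f 77 79 78
f 78 79 80
f 78 80 62
f 79 59 81
f 79 81 80
f 80 81 82
f 80 82 62
f 81 59 83
f 81 83 82
f 82 83 84
f 82 84 62
f 83 59 85
f 83 85 84
f 84 85 86
f 84 86 62
f 85 59 87
f 85 87 86
f 86 87 88
f 86 88 62
f 87 59 89
f 87 89 88
f 88 89 90
f 88 90 62
f 89 59 91
f 89 91 90
f 90 91 92
f 90 92 62
f 91 59 60
f 91 60 92
f 92 60 61
f 92 61 62
f 94 93 97
f 94 97 95
f 95 97 98
f 95 98 96
f 97 93 99
f 97 99 98
f 98 99 100
f 98 100 96
f 99 93 101
f 99 101 100
f 100 101 102
f 100 102 96
f 101 93 103
f 101 103 102
f 102 103 104
f 102 104 96
f 103 93 105
f 103 105 104
f 104 105 106
f 104 106 96
f 105 93 107
f 105 107 106
f 106 107 108
f 106 108 96
f 107 93 109
f 107 109 108
f 108 109 110
f 108 110 96
f 109 93 111
f 109 111 110
f 110 111 112
f 110 112 96
f 111 93 113
f 111 113 112
f 112 113 114
f 112 114 96
f 113 93 115
f 113 115 114
f 114 115 116
f 114 116 96
f 115 93 117
f 115 117 116
f 116 117 118
f 116 118 96
f 117 93 119
f 117 119 118
f 118 119 120
f 118 120 96
f 119 93 121
f 119 121 120
f 120 121 122
f 120 122 96
f 121 93 94
f 121 94 122
f 122 94 95
f 122 95 96



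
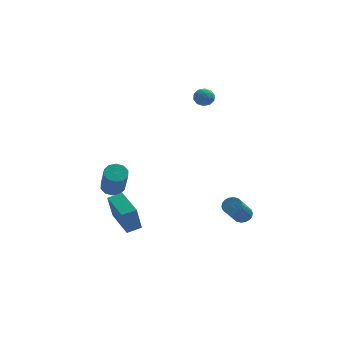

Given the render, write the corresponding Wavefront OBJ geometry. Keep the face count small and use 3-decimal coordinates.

v 3.777 -0.896 -2.777
v 4.271 -1.199 -2.796
v 3.597 -2.387 -1.363
v 3.103 -2.084 -1.343
v 4.322 -1.016 -2.62
v 3.649 -2.205 -1.187
v 4.265 -0.81 -2.476
v 3.592 -1.999 -1.043
v 4.112 -0.621 -2.391
v 3.438 -1.809 -0.958
v 3.892 -0.486 -2.383
v 3.218 -1.675 -0.949
v 3.649 -0.432 -2.452
v 2.976 -1.621 -1.019
v 3.432 -0.47 -2.586
v 2.758 -1.659 -1.153
v 3.283 -0.593 -2.757
v 2.609 -1.781 -1.324
v 3.231 -0.775 -2.933
v 2.558 -1.964 -1.5
v 3.288 -0.981 -3.077
v 2.615 -2.17 -1.644
v 3.442 -1.171 -3.162
v 2.768 -2.359 -1.729
v 3.662 -1.305 -3.171
v 2.988 -2.494 -1.737
v 3.904 -1.359 -3.101
v 3.231 -2.548 -1.668
v 4.122 -1.321 -2.967
v 3.448 -2.51 -1.534
v 2.091 4.462 3.564
v 2.505 4.222 3.992
v 1.495 3.618 3.668
v 1.909 3.378 4.096
v 1.554 3.891 4.245
v 1.922 4.413 4.181
v 2.078 3.427 3.479
v 2.446 3.949 3.415
v 2.497 3.583 3.939
v 2.173 3.87 4.413
v 1.827 3.97 3.247
v 1.503 4.257 3.721
v 2.35 4.416 3.769
v 1.65 3.424 3.891
v 1.441 3.726 3.979
v 1.684 3.585 4.23
v 2.008 4.528 3.88
v 2.251 4.387 4.132
v 1.692 4.193 4.28
v 1.749 3.453 3.528
v 1.992 3.312 3.78
v 2.316 4.255 3.43
v 2.559 4.114 3.681
v 2.308 3.647 3.38
v 2.588 3.899 3.99
v 2.238 3.404 4.05
v 2.338 3.432 3.688
v 2.554 3.739 3.65
v 2.398 4.068 4.268
v 2.048 3.572 4.329
v 1.839 3.873 4.417
v 2.056 4.18 4.379
v 2.393 3.692 4.237
v 1.952 4.268 3.331
v 1.602 3.772 3.392
v 1.944 3.66 3.281
v 2.161 3.967 3.243
v 1.762 4.436 3.61
v 1.412 3.941 3.67
v 1.446 4.101 4.01
v 1.662 4.408 3.972
v 1.607 4.148 3.423
v -2.517 -3.806 -2.214
v -2.785 -4.179 -0.64
v -3.221 -2.066 -1.922
v -3.489 -2.439 -0.347
v -1.731 -3.521 -2.013
v -1.999 -3.894 -0.438
v -2.435 -1.781 -1.72
v -2.703 -2.154 -0.146
v -3.112 4.266 -3.39
v -2.43 4.456 -3.341
v -2.246 3.344 -1.581
v -2.928 3.154 -1.63
v -2.67 4.755 -3.127
v -2.486 3.643 -1.367
v -3.078 4.867 -3.014
v -2.894 3.755 -1.254
v -3.5 4.75 -3.044
v -3.316 3.637 -1.284
v -3.773 4.447 -3.206
v -3.589 3.335 -1.446
v -3.794 4.076 -3.439
v -3.61 2.964 -1.679
v -3.554 3.777 -3.653
v -3.37 2.665 -1.893
v -3.146 3.665 -3.766
v -2.962 2.553 -2.006
v -2.724 3.783 -3.736
v -2.54 2.67 -1.976
v -2.451 4.085 -3.574
v -2.267 2.973 -1.814
f 2 1 5
f 2 5 3
f 3 5 6
f 3 6 4
f 5 1 7
f 5 7 6
f 6 7 8
f 6 8 4
f 7 1 9
f 7 9 8
f 8 9 10
f 8 10 4
f 9 1 11
f 9 11 10
f 10 11 12
f 10 12 4
f 11 1 13
f 11 13 12
f 12 13 14
f 12 14 4
f 13 1 15
f 13 15 14
f 14 15 16
f 14 16 4
f 15 1 17
f 15 17 16
f 16 17 18
f 16 18 4
f 17 1 19
f 17 19 18
f 18 19 20
f 18 20 4
f 19 1 21
f 19 21 20
f 20 21 22
f 20 22 4
f 21 1 23
f 21 23 22
f 22 23 24
f 22 24 4
f 23 1 25
f 23 25 24
f 24 25 26
f 24 26 4
f 25 1 27
f 25 27 26
f 26 27 28
f 26 28 4
f 27 1 29
f 27 29 28
f 28 29 30
f 28 30 4
f 29 1 2
f 29 2 30
f 30 2 3
f 30 3 4
f 31 68 47
f 68 42 71
f 47 71 36
f 68 71 47
f 31 47 43
f 47 36 48
f 43 48 32
f 47 48 43
f 31 43 52
f 43 32 53
f 52 53 38
f 43 53 52
f 31 52 64
f 52 38 67
f 64 67 41
f 52 67 64
f 31 64 68
f 64 41 72
f 68 72 42
f 64 72 68
f 32 48 59
f 48 36 62
f 59 62 40
f 48 62 59
f 36 71 49
f 71 42 70
f 49 70 35
f 71 70 49
f 42 72 69
f 72 41 65
f 69 65 33
f 72 65 69
f 41 67 66
f 67 38 54
f 66 54 37
f 67 54 66
f 38 53 58
f 53 32 55
f 58 55 39
f 53 55 58
f 34 60 46
f 60 40 61
f 46 61 35
f 60 61 46
f 34 46 44
f 46 35 45
f 44 45 33
f 46 45 44
f 34 44 51
f 44 33 50
f 51 50 37
f 44 50 51
f 34 51 56
f 51 37 57
f 56 57 39
f 51 57 56
f 34 56 60
f 56 39 63
f 60 63 40
f 56 63 60
f 35 61 49
f 61 40 62
f 49 62 36
f 61 62 49
f 33 45 69
f 45 35 70
f 69 70 42
f 45 70 69
f 37 50 66
f 50 33 65
f 66 65 41
f 50 65 66
f 39 57 58
f 57 37 54
f 58 54 38
f 57 54 58
f 40 63 59
f 63 39 55
f 59 55 32
f 63 55 59
f 74 76 73
f 77 74 73
f 73 76 75
f 75 77 73
f 74 80 76
f 78 74 77
f 78 80 74
f 76 80 75
f 79 77 75
f 75 80 79
f 79 78 77
f 80 78 79
f 82 81 85
f 82 85 83
f 83 85 86
f 83 86 84
f 85 81 87
f 85 87 86
f 86 87 88
f 86 88 84
f 87 81 89
f 87 89 88
f 88 89 90
f 88 90 84
f 89 81 91
f 89 91 90
f 90 91 92
f 90 92 84
f 91 81 93
f 91 93 92
f 92 93 94
f 92 94 84
f 93 81 95
f 93 95 94
f 94 95 96
f 94 96 84
f 95 81 97
f 95 97 96
f 96 97 98
f 96 98 84
f 97 81 99
f 97 99 98
f 98 99 100
f 98 100 84
f 99 81 101
f 99 101 100
f 100 101 102
f 100 102 84
f 101 81 82
f 101 82 102
f 102 82 83
f 102 83 84



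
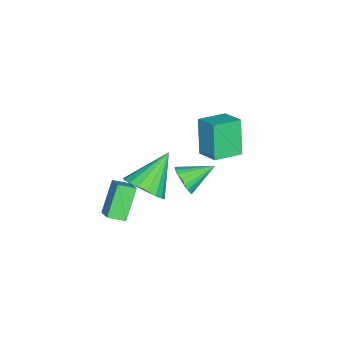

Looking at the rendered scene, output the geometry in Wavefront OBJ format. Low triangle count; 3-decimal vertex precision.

v 0.276 -2.798 0.002
v 0.954 -2.268 0.491
v -0.051 -2.099 -0.302
v 0.627 -1.569 0.187
v 1.293 -2.891 -1.307
v 1.971 -2.361 -0.818
v 0.966 -2.192 -1.611
v 1.644 -1.662 -1.122
v -0.784 -0.045 -0.063
v -0.267 0.02 0.477
v -1.576 1.065 0.563
v -0.16 0.218 0.261
v -0.161 0.37 -0.01
v -0.27 0.451 -0.291
v -0.467 0.447 -0.533
v -0.719 0.357 -0.693
v -0.982 0.198 -0.744
v -1.211 -0.004 -0.678
v -1.366 -0.212 -0.505
v -1.42 -0.391 -0.255
v -1.365 -0.51 0.027
v -1.208 -0.549 0.294
v -0.979 -0.501 0.5
v -0.715 -0.374 0.608
v -0.464 -0.19 0.6
v -0.98 1.75 2.572
v -1.594 1.467 4.186
v -0.374 2.611 2.954
v -0.988 2.327 4.568
v 0.028 0.933 2.812
v -0.586 0.649 4.426
v 0.634 1.793 3.194
v 0.02 1.51 4.808
v -0.824 -1.831 -1.297
v -0.112 -1.407 -0.704
v -2.316 -1.249 0.077
v -0.231 -1.066 -0.978
v -0.468 -0.876 -1.316
v -0.776 -0.875 -1.649
v -1.093 -1.064 -1.914
v -1.357 -1.405 -2.056
v -1.515 -1.83 -2.047
v -1.537 -2.256 -1.891
v -1.418 -2.597 -1.616
v -1.181 -2.787 -1.279
v -0.873 -2.787 -0.945
v -0.556 -2.598 -0.681
v -0.292 -2.258 -0.539
v -0.133 -1.832 -0.547
f 2 4 1
f 5 2 1
f 1 4 3
f 3 5 1
f 2 8 4
f 6 2 5
f 6 8 2
f 4 8 3
f 7 5 3
f 3 8 7
f 7 6 5
f 8 6 7
f 10 9 12
f 10 12 11
f 12 9 13
f 12 13 11
f 13 9 14
f 13 14 11
f 14 9 15
f 14 15 11
f 15 9 16
f 15 16 11
f 16 9 17
f 16 17 11
f 17 9 18
f 17 18 11
f 18 9 19
f 18 19 11
f 19 9 20
f 19 20 11
f 20 9 21
f 20 21 11
f 21 9 22
f 21 22 11
f 22 9 23
f 22 23 11
f 23 9 24
f 23 24 11
f 24 9 25
f 24 25 11
f 25 9 10
f 25 10 11
f 27 29 26
f 30 27 26
f 26 29 28
f 28 30 26
f 27 33 29
f 31 27 30
f 31 33 27
f 29 33 28
f 32 30 28
f 28 33 32
f 32 31 30
f 33 31 32
f 35 34 37
f 35 37 36
f 37 34 38
f 37 38 36
f 38 34 39
f 38 39 36
f 39 34 40
f 39 40 36
f 40 34 41
f 40 41 36
f 41 34 42
f 41 42 36
f 42 34 43
f 42 43 36
f 43 34 44
f 43 44 36
f 44 34 45
f 44 45 36
f 45 34 46
f 45 46 36
f 46 34 47
f 46 47 36
f 47 34 48
f 47 48 36
f 48 34 49
f 48 49 36
f 49 34 35
f 49 35 36



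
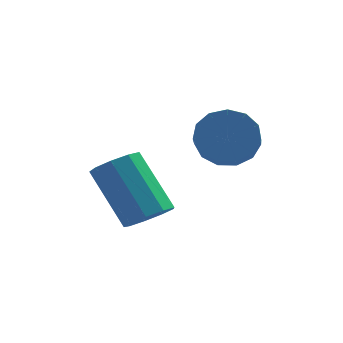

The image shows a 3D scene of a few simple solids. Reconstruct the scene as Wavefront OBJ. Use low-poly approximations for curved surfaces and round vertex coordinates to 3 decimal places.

v -2.974 1.314 1.036
v -2.311 1.403 1.437
v -3.443 2.115 3.146
v -4.106 2.026 2.744
v -2.427 1.852 1.174
v -3.559 2.565 2.882
v -2.798 2.05 0.845
v -3.93 2.762 2.554
v -3.252 1.903 0.606
v -4.384 2.615 2.315
v -3.576 1.48 0.568
v -4.708 2.192 2.277
v -3.618 0.98 0.748
v -4.75 1.692 2.457
v -3.359 0.636 1.063
v -4.491 1.348 2.772
v -2.919 0.609 1.365
v -4.051 1.321 3.074
v -2.506 0.912 1.513
v -3.638 1.624 3.222
v -1.24 3.49 3.25
v -0.8 3.955 3.939
v -0.64 2.975 4.498
v -1.08 2.51 3.81
v -1.314 3.945 4.069
v -1.153 2.965 4.629
v -1.804 3.791 3.94
v -1.643 2.811 4.499
v -2.115 3.542 3.591
v -1.954 2.561 4.151
v -2.148 3.276 3.135
v -1.988 2.295 3.694
v -1.893 3.078 2.715
v -1.733 2.097 3.274
v -1.431 3.011 2.465
v -1.271 2.03 3.024
v -0.908 3.096 2.464
v -0.748 2.116 3.023
v -0.491 3.306 2.713
v -0.331 2.326 3.273
v -0.311 3.575 3.133
v -0.151 2.595 3.692
v -0.427 3.817 3.59
v -0.266 2.837 4.149
f 2 1 5
f 2 5 3
f 3 5 6
f 3 6 4
f 5 1 7
f 5 7 6
f 6 7 8
f 6 8 4
f 7 1 9
f 7 9 8
f 8 9 10
f 8 10 4
f 9 1 11
f 9 11 10
f 10 11 12
f 10 12 4
f 11 1 13
f 11 13 12
f 12 13 14
f 12 14 4
f 13 1 15
f 13 15 14
f 14 15 16
f 14 16 4
f 15 1 17
f 15 17 16
f 16 17 18
f 16 18 4
f 17 1 19
f 17 19 18
f 18 19 20
f 18 20 4
f 19 1 2
f 19 2 20
f 20 2 3
f 20 3 4
f 22 21 25
f 22 25 23
f 23 25 26
f 23 26 24
f 25 21 27
f 25 27 26
f 26 27 28
f 26 28 24
f 27 21 29
f 27 29 28
f 28 29 30
f 28 30 24
f 29 21 31
f 29 31 30
f 30 31 32
f 30 32 24
f 31 21 33
f 31 33 32
f 32 33 34
f 32 34 24
f 33 21 35
f 33 35 34
f 34 35 36
f 34 36 24
f 35 21 37
f 35 37 36
f 36 37 38
f 36 38 24
f 37 21 39
f 37 39 38
f 38 39 40
f 38 40 24
f 39 21 41
f 39 41 40
f 40 41 42
f 40 42 24
f 41 21 43
f 41 43 42
f 42 43 44
f 42 44 24
f 43 21 22
f 43 22 44
f 44 22 23
f 44 23 24



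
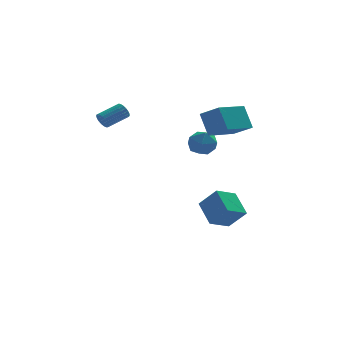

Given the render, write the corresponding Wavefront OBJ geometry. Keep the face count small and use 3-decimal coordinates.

v -4.484 1.95 2.602
v -4.231 1.773 2.184
v -3.023 2.233 2.72
v -3.276 2.41 3.138
v -4.281 1.974 2.124
v -3.073 2.434 2.66
v -4.366 2.172 2.146
v -3.158 2.632 2.683
v -4.472 2.331 2.248
v -3.264 2.791 2.784
v -4.58 2.424 2.41
v -3.371 2.884 2.947
v -4.671 2.435 2.606
v -3.463 2.895 3.143
v -4.73 2.363 2.801
v -3.521 2.823 3.338
v -4.746 2.219 2.961
v -3.538 2.679 3.498
v -4.717 2.028 3.06
v -3.509 2.488 3.596
v -4.648 1.824 3.079
v -3.44 2.284 3.616
v -4.551 1.642 3.015
v -3.342 2.102 3.552
v -4.442 1.513 2.88
v -3.233 1.973 3.417
v -4.34 1.46 2.697
v -3.132 1.92 3.234
v -4.263 1.491 2.497
v -3.055 1.951 3.034
v -4.225 1.602 2.316
v -3.016 2.062 2.853
v 1.682 -0.425 -3.468
v 1.398 0.944 -2.519
v 0.859 0.177 -4.582
v 0.575 1.546 -3.633
v 2.865 0.194 -4.007
v 2.581 1.563 -3.058
v 2.042 0.796 -5.121
v 1.758 2.165 -4.172
v 0.945 2.114 0.669
v 1.424 1.606 1.276
v -0.004 0.974 0.464
v 0.475 0.466 1.071
v -0.013 1.197 1.362
v 0.573 1.901 1.489
v 0.847 0.679 0.251
v 1.433 1.383 0.378
v 1.363 0.719 1.018
v 0.832 1.039 1.705
v 0.588 1.541 0.035
v 0.057 1.861 0.722
v 1.621 -0.478 2.347
v 1.335 0.283 3.668
v 0.807 0.359 1.689
v 0.522 1.12 3.01
v 3.298 0.84 1.95
v 3.013 1.601 3.271
v 2.485 1.677 1.292
v 2.199 2.438 2.613
f 2 1 5
f 2 5 3
f 3 5 6
f 3 6 4
f 5 1 7
f 5 7 6
f 6 7 8
f 6 8 4
f 7 1 9
f 7 9 8
f 8 9 10
f 8 10 4
f 9 1 11
f 9 11 10
f 10 11 12
f 10 12 4
f 11 1 13
f 11 13 12
f 12 13 14
f 12 14 4
f 13 1 15
f 13 15 14
f 14 15 16
f 14 16 4
f 15 1 17
f 15 17 16
f 16 17 18
f 16 18 4
f 17 1 19
f 17 19 18
f 18 19 20
f 18 20 4
f 19 1 21
f 19 21 20
f 20 21 22
f 20 22 4
f 21 1 23
f 21 23 22
f 22 23 24
f 22 24 4
f 23 1 25
f 23 25 24
f 24 25 26
f 24 26 4
f 25 1 27
f 25 27 26
f 26 27 28
f 26 28 4
f 27 1 29
f 27 29 28
f 28 29 30
f 28 30 4
f 29 1 31
f 29 31 30
f 30 31 32
f 30 32 4
f 31 1 2
f 31 2 32
f 32 2 3
f 32 3 4
f 34 36 33
f 37 34 33
f 33 36 35
f 35 37 33
f 34 40 36
f 38 34 37
f 38 40 34
f 36 40 35
f 39 37 35
f 35 40 39
f 39 38 37
f 40 38 39
f 41 52 46
f 41 46 42
f 41 42 48
f 41 48 51
f 41 51 52
f 42 46 50
f 46 52 45
f 52 51 43
f 51 48 47
f 48 42 49
f 44 50 45
f 44 45 43
f 44 43 47
f 44 47 49
f 44 49 50
f 45 50 46
f 43 45 52
f 47 43 51
f 49 47 48
f 50 49 42
f 54 56 53
f 57 54 53
f 53 56 55
f 55 57 53
f 54 60 56
f 58 54 57
f 58 60 54
f 56 60 55
f 59 57 55
f 55 60 59
f 59 58 57
f 60 58 59



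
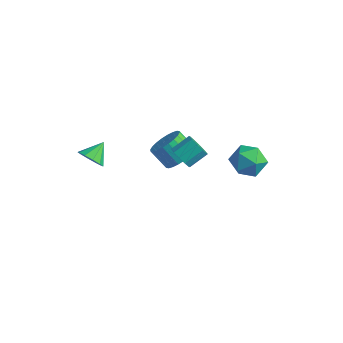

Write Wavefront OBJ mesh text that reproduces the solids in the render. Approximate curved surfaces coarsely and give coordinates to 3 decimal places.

v -3.592 -1.308 1.518
v -3.12 -0.926 0.923
v -3.608 -0.192 2.222
v -3.626 -0.855 0.799
v -4.118 -0.957 0.95
v -4.41 -1.194 1.318
v -4.389 -1.474 1.762
v -4.064 -1.69 2.112
v -3.558 -1.761 2.236
v -3.065 -1.659 2.085
v -2.774 -1.423 1.718
v -2.795 -1.143 1.274
v -1.424 3.712 -0.781
v -0.672 3.596 -0.058
v -1.684 3.412 0.965
v -2.436 3.528 0.241
v -0.733 4.001 -0.045
v -1.745 3.817 0.977
v -0.899 4.362 -0.145
v -1.911 4.178 0.877
v -1.146 4.624 -0.341
v -2.157 4.44 0.681
v -1.434 4.747 -0.605
v -2.446 4.563 0.418
v -1.721 4.713 -0.895
v -2.733 4.529 0.127
v -1.963 4.526 -1.168
v -2.975 4.342 -0.146
v -2.123 4.215 -1.382
v -3.135 4.031 -0.36
v -2.176 3.828 -1.505
v -3.188 3.644 -0.482
v -2.115 3.423 -1.517
v -3.127 3.239 -0.495
v -1.949 3.062 -1.417
v -2.961 2.878 -0.395
v -1.703 2.8 -1.221
v -2.714 2.616 -0.199
v -1.414 2.677 -0.958
v -2.426 2.493 0.065
v -1.127 2.711 -0.667
v -2.139 2.527 0.355
v -0.885 2.898 -0.394
v -1.897 2.714 0.628
v -0.725 3.209 -0.18
v -1.737 3.025 0.842
v 3.005 3.519 2.374
v 3.698 4.202 2.94
v 3.962 2.078 2.94
v 4.655 2.761 3.506
v 3.592 2.628 3.849
v 3 3.519 3.499
v 4.66 2.761 2.381
v 4.068 3.652 2.031
v 4.72 3.733 2.944
v 4.06 3.651 3.851
v 3.6 2.629 2.029
v 2.94 2.547 2.936
v -0.01 2.054 1.429
v 0.742 1.89 1.252
v 1.123 2.941 1.894
v 0.37 3.106 2.071
v 0.561 2.172 0.896
v 0.942 3.224 1.539
v 0.163 2.41 0.745
v 0.544 3.461 1.388
v -0.302 2.511 0.854
v 0.079 3.563 1.497
v -0.656 2.438 1.183
v -0.275 3.49 1.826
v -0.763 2.219 1.606
v -0.382 3.27 2.248
v -0.582 1.936 1.961
v -0.201 2.988 2.604
v -0.184 1.699 2.112
v 0.197 2.75 2.755
v 0.281 1.597 2.003
v 0.662 2.649 2.646
v 0.635 1.67 1.674
v 1.016 2.722 2.317
f 2 1 4
f 2 4 3
f 4 1 5
f 4 5 3
f 5 1 6
f 5 6 3
f 6 1 7
f 6 7 3
f 7 1 8
f 7 8 3
f 8 1 9
f 8 9 3
f 9 1 10
f 9 10 3
f 10 1 11
f 10 11 3
f 11 1 12
f 11 12 3
f 12 1 2
f 12 2 3
f 14 13 17
f 14 17 15
f 15 17 18
f 15 18 16
f 17 13 19
f 17 19 18
f 18 19 20
f 18 20 16
f 19 13 21
f 19 21 20
f 20 21 22
f 20 22 16
f 21 13 23
f 21 23 22
f 22 23 24
f 22 24 16
f 23 13 25
f 23 25 24
f 24 25 26
f 24 26 16
f 25 13 27
f 25 27 26
f 26 27 28
f 26 28 16
f 27 13 29
f 27 29 28
f 28 29 30
f 28 30 16
f 29 13 31
f 29 31 30
f 30 31 32
f 30 32 16
f 31 13 33
f 31 33 32
f 32 33 34
f 32 34 16
f 33 13 35
f 33 35 34
f 34 35 36
f 34 36 16
f 35 13 37
f 35 37 36
f 36 37 38
f 36 38 16
f 37 13 39
f 37 39 38
f 38 39 40
f 38 40 16
f 39 13 41
f 39 41 40
f 40 41 42
f 40 42 16
f 41 13 43
f 41 43 42
f 42 43 44
f 42 44 16
f 43 13 45
f 43 45 44
f 44 45 46
f 44 46 16
f 45 13 14
f 45 14 46
f 46 14 15
f 46 15 16
f 47 58 52
f 47 52 48
f 47 48 54
f 47 54 57
f 47 57 58
f 48 52 56
f 52 58 51
f 58 57 49
f 57 54 53
f 54 48 55
f 50 56 51
f 50 51 49
f 50 49 53
f 50 53 55
f 50 55 56
f 51 56 52
f 49 51 58
f 53 49 57
f 55 53 54
f 56 55 48
f 60 59 63
f 60 63 61
f 61 63 64
f 61 64 62
f 63 59 65
f 63 65 64
f 64 65 66
f 64 66 62
f 65 59 67
f 65 67 66
f 66 67 68
f 66 68 62
f 67 59 69
f 67 69 68
f 68 69 70
f 68 70 62
f 69 59 71
f 69 71 70
f 70 71 72
f 70 72 62
f 71 59 73
f 71 73 72
f 72 73 74
f 72 74 62
f 73 59 75
f 73 75 74
f 74 75 76
f 74 76 62
f 75 59 77
f 75 77 76
f 76 77 78
f 76 78 62
f 77 59 79
f 77 79 78
f 78 79 80
f 78 80 62
f 79 59 60
f 79 60 80
f 80 60 61
f 80 61 62



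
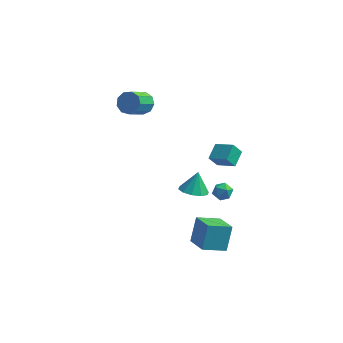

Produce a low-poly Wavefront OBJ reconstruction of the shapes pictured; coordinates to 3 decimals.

v 1.677 -4.259 -4.305
v 1.774 -3.376 -2.844
v 2.922 -3.466 -4.868
v 3.019 -2.583 -3.407
v 2.701 -5.417 -3.673
v 2.798 -4.534 -2.212
v 3.946 -4.624 -4.236
v 4.043 -3.741 -2.775
v 1.442 0.565 -0.896
v 2.642 0.183 -0.332
v 1.572 1.637 -0.446
v 2.772 1.255 0.118
v 1.908 0.845 -1.698
v 3.108 0.463 -1.134
v 2.038 1.917 -1.248
v 3.238 1.535 -0.684
v 1.989 0.312 -3.132
v 2.589 0.582 -3.353
v 2.411 -0.722 -3.247
v 3.011 -0.452 -3.468
v 2.818 -0.372 -2.807
v 2.556 0.267 -2.735
v 2.444 -0.407 -3.865
v 2.182 0.232 -3.793
v 2.87 0.138 -3.806
v 3.101 0.159 -3.152
v 1.899 -0.299 -3.448
v 2.13 -0.278 -2.794
v 1.316 -2.339 -1.37
v 1.943 -2.962 -1.114
v 1.424 -1.721 -0.13
v 2.216 -2.526 -1.355
v 2.146 -2.019 -1.603
v 1.759 -1.634 -1.761
v 1.202 -1.519 -1.77
v 0.689 -1.717 -1.626
v 0.415 -2.153 -1.384
v 0.485 -2.66 -1.137
v 0.873 -3.045 -0.979
v 1.429 -3.16 -0.97
v -2.674 0.64 3.299
v -1.906 0.522 3.49
v -2.358 -0.759 4.512
v -3.126 -0.64 4.321
v -2.133 0.879 3.837
v -2.584 -0.402 4.86
v -2.612 1.125 3.933
v -3.064 -0.156 4.955
v -3.121 1.143 3.732
v -3.573 -0.137 4.754
v -3.42 0.927 3.328
v -3.872 -0.354 4.35
v -3.371 0.576 2.911
v -3.823 -0.704 3.933
v -2.995 0.256 2.675
v -3.447 -1.025 3.697
v -2.469 0.115 2.731
v -2.921 -1.166 3.754
v -2.039 0.22 3.053
v -2.491 -1.061 4.075
f 2 4 1
f 5 2 1
f 1 4 3
f 3 5 1
f 2 8 4
f 6 2 5
f 6 8 2
f 4 8 3
f 7 5 3
f 3 8 7
f 7 6 5
f 8 6 7
f 10 12 9
f 13 10 9
f 9 12 11
f 11 13 9
f 10 16 12
f 14 10 13
f 14 16 10
f 12 16 11
f 15 13 11
f 11 16 15
f 15 14 13
f 16 14 15
f 17 28 22
f 17 22 18
f 17 18 24
f 17 24 27
f 17 27 28
f 18 22 26
f 22 28 21
f 28 27 19
f 27 24 23
f 24 18 25
f 20 26 21
f 20 21 19
f 20 19 23
f 20 23 25
f 20 25 26
f 21 26 22
f 19 21 28
f 23 19 27
f 25 23 24
f 26 25 18
f 30 29 32
f 30 32 31
f 32 29 33
f 32 33 31
f 33 29 34
f 33 34 31
f 34 29 35
f 34 35 31
f 35 29 36
f 35 36 31
f 36 29 37
f 36 37 31
f 37 29 38
f 37 38 31
f 38 29 39
f 38 39 31
f 39 29 40
f 39 40 31
f 40 29 30
f 40 30 31
f 42 41 45
f 42 45 43
f 43 45 46
f 43 46 44
f 45 41 47
f 45 47 46
f 46 47 48
f 46 48 44
f 47 41 49
f 47 49 48
f 48 49 50
f 48 50 44
f 49 41 51
f 49 51 50
f 50 51 52
f 50 52 44
f 51 41 53
f 51 53 52
f 52 53 54
f 52 54 44
f 53 41 55
f 53 55 54
f 54 55 56
f 54 56 44
f 55 41 57
f 55 57 56
f 56 57 58
f 56 58 44
f 57 41 59
f 57 59 58
f 58 59 60
f 58 60 44
f 59 41 42
f 59 42 60
f 60 42 43
f 60 43 44



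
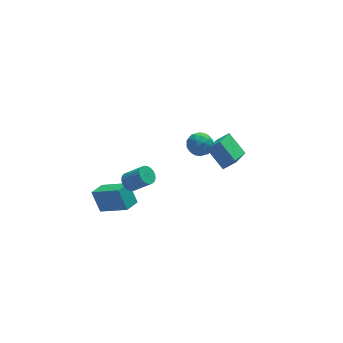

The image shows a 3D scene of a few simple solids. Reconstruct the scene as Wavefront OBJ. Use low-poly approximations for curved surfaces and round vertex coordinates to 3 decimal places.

v -2.985 -1.156 3.022
v -2.569 -0.821 2.856
v -1.778 -1.348 3.772
v -2.195 -1.684 3.938
v -2.672 -0.692 3.02
v -1.882 -1.219 3.936
v -2.83 -0.643 3.184
v -2.04 -1.171 4.1
v -3.015 -0.683 3.32
v -2.225 -1.211 4.236
v -3.194 -0.805 3.404
v -2.404 -1.332 4.321
v -3.338 -0.987 3.423
v -2.547 -1.515 4.339
v -3.42 -1.199 3.372
v -2.63 -1.727 4.288
v -3.427 -1.404 3.261
v -2.637 -1.931 4.177
v -3.358 -1.565 3.108
v -2.568 -2.093 4.024
v -3.224 -1.656 2.94
v -2.434 -2.184 3.857
v -3.049 -1.66 2.787
v -2.259 -2.188 3.703
v -2.863 -1.578 2.674
v -2.073 -2.105 3.59
v -2.698 -1.422 2.621
v -1.908 -1.95 3.538
v -2.583 -1.22 2.638
v -1.792 -1.748 3.554
v -2.537 -1.008 2.721
v -1.747 -1.535 3.637
v 3.693 1.981 -0.664
v 2.715 0.736 0.15
v 3.131 3.037 0.274
v 2.153 1.792 1.088
v 4.367 1.828 -0.088
v 3.389 0.583 0.726
v 3.805 2.884 0.85
v 2.827 1.639 1.664
v 0.702 0.055 3.368
v 1.393 0.331 3.506
v 0.807 -0.691 4.334
v 1.498 -0.415 4.472
v 0.889 0.021 4.578
v 0.823 0.482 3.982
v 1.377 -0.842 3.858
v 1.311 -0.381 3.262
v 1.81 -0.223 3.809
v 1.508 0.31 4.254
v 0.692 -0.67 3.586
v 0.39 -0.137 4.031
v 1.038 0.259 3.352
v 1.162 -0.619 4.488
v 0.804 -0.363 4.55
v 1.21 -0.2 4.631
v 0.703 0.347 3.632
v 1.11 0.51 3.713
v 0.813 0.327 4.343
v 1.09 -0.87 4.127
v 1.497 -0.707 4.208
v 0.99 -0.16 3.209
v 1.396 0.003 3.29
v 1.387 -0.687 3.497
v 1.689 0.095 3.611
v 1.752 -0.344 4.179
v 1.68 -0.594 3.818
v 1.642 -0.323 3.468
v 1.512 0.408 3.873
v 1.574 -0.03 4.441
v 1.216 0.226 4.503
v 1.177 0.497 4.153
v 1.757 0.083 4.051
v 0.626 -0.33 3.399
v 0.688 -0.768 3.967
v 1.023 -0.857 3.687
v 0.984 -0.586 3.337
v 0.448 -0.016 3.661
v 0.511 -0.455 4.229
v 0.558 -0.037 4.372
v 0.52 0.234 4.022
v 0.443 -0.443 3.789
v -2.96 -0.533 -0.184
v -3.209 0.165 0.896
v -4.113 0.588 -1.176
v -4.363 1.287 -0.096
v -2.237 0.033 -0.384
v -2.487 0.732 0.696
v -3.391 1.155 -1.376
v -3.64 1.853 -0.296
f 2 1 5
f 2 5 3
f 3 5 6
f 3 6 4
f 5 1 7
f 5 7 6
f 6 7 8
f 6 8 4
f 7 1 9
f 7 9 8
f 8 9 10
f 8 10 4
f 9 1 11
f 9 11 10
f 10 11 12
f 10 12 4
f 11 1 13
f 11 13 12
f 12 13 14
f 12 14 4
f 13 1 15
f 13 15 14
f 14 15 16
f 14 16 4
f 15 1 17
f 15 17 16
f 16 17 18
f 16 18 4
f 17 1 19
f 17 19 18
f 18 19 20
f 18 20 4
f 19 1 21
f 19 21 20
f 20 21 22
f 20 22 4
f 21 1 23
f 21 23 22
f 22 23 24
f 22 24 4
f 23 1 25
f 23 25 24
f 24 25 26
f 24 26 4
f 25 1 27
f 25 27 26
f 26 27 28
f 26 28 4
f 27 1 29
f 27 29 28
f 28 29 30
f 28 30 4
f 29 1 31
f 29 31 30
f 30 31 32
f 30 32 4
f 31 1 2
f 31 2 32
f 32 2 3
f 32 3 4
f 34 36 33
f 37 34 33
f 33 36 35
f 35 37 33
f 34 40 36
f 38 34 37
f 38 40 34
f 36 40 35
f 39 37 35
f 35 40 39
f 39 38 37
f 40 38 39
f 41 78 57
f 78 52 81
f 57 81 46
f 78 81 57
f 41 57 53
f 57 46 58
f 53 58 42
f 57 58 53
f 41 53 62
f 53 42 63
f 62 63 48
f 53 63 62
f 41 62 74
f 62 48 77
f 74 77 51
f 62 77 74
f 41 74 78
f 74 51 82
f 78 82 52
f 74 82 78
f 42 58 69
f 58 46 72
f 69 72 50
f 58 72 69
f 46 81 59
f 81 52 80
f 59 80 45
f 81 80 59
f 52 82 79
f 82 51 75
f 79 75 43
f 82 75 79
f 51 77 76
f 77 48 64
f 76 64 47
f 77 64 76
f 48 63 68
f 63 42 65
f 68 65 49
f 63 65 68
f 44 70 56
f 70 50 71
f 56 71 45
f 70 71 56
f 44 56 54
f 56 45 55
f 54 55 43
f 56 55 54
f 44 54 61
f 54 43 60
f 61 60 47
f 54 60 61
f 44 61 66
f 61 47 67
f 66 67 49
f 61 67 66
f 44 66 70
f 66 49 73
f 70 73 50
f 66 73 70
f 45 71 59
f 71 50 72
f 59 72 46
f 71 72 59
f 43 55 79
f 55 45 80
f 79 80 52
f 55 80 79
f 47 60 76
f 60 43 75
f 76 75 51
f 60 75 76
f 49 67 68
f 67 47 64
f 68 64 48
f 67 64 68
f 50 73 69
f 73 49 65
f 69 65 42
f 73 65 69
f 84 86 83
f 87 84 83
f 83 86 85
f 85 87 83
f 84 90 86
f 88 84 87
f 88 90 84
f 86 90 85
f 89 87 85
f 85 90 89
f 89 88 87
f 90 88 89



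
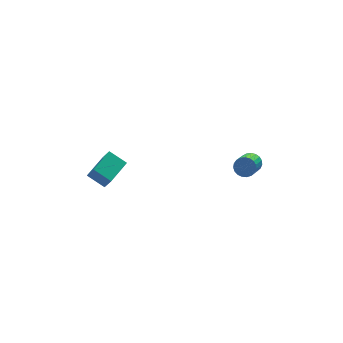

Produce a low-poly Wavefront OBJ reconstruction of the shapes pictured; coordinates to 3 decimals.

v 4.117 0.727 -3.193
v 4.482 0.858 -2.684
v 3.587 -0.096 -1.797
v 3.223 -0.227 -2.307
v 4.296 1.047 -2.669
v 3.401 0.094 -1.782
v 4.078 1.181 -2.744
v 3.184 0.227 -1.857
v 3.868 1.236 -2.897
v 2.973 0.283 -2.01
v 3.7 1.204 -3.101
v 2.806 0.25 -2.215
v 3.605 1.088 -3.322
v 2.71 0.135 -2.435
v 3.598 0.911 -3.52
v 2.704 -0.043 -2.633
v 3.681 0.701 -3.661
v 2.787 -0.253 -2.774
v 3.84 0.496 -3.722
v 2.945 -0.458 -2.835
v 4.046 0.331 -3.691
v 3.151 -0.623 -2.804
v 4.265 0.234 -3.574
v 3.37 -0.719 -2.688
v 4.458 0.223 -3.392
v 3.563 -0.731 -2.505
v 4.592 0.298 -3.175
v 3.698 -0.655 -2.288
v 4.645 0.448 -2.961
v 3.75 -0.506 -2.074
v 4.606 0.646 -2.788
v 3.711 -0.308 -1.901
v -4.482 3.471 -3.011
v -4.312 2.948 -2.057
v -3.143 4.35 -2.767
v -2.974 3.828 -1.814
v -3.826 2.632 -3.586
v -3.657 2.11 -2.633
v -2.488 3.512 -3.343
v -2.318 2.989 -2.389
f 2 1 5
f 2 5 3
f 3 5 6
f 3 6 4
f 5 1 7
f 5 7 6
f 6 7 8
f 6 8 4
f 7 1 9
f 7 9 8
f 8 9 10
f 8 10 4
f 9 1 11
f 9 11 10
f 10 11 12
f 10 12 4
f 11 1 13
f 11 13 12
f 12 13 14
f 12 14 4
f 13 1 15
f 13 15 14
f 14 15 16
f 14 16 4
f 15 1 17
f 15 17 16
f 16 17 18
f 16 18 4
f 17 1 19
f 17 19 18
f 18 19 20
f 18 20 4
f 19 1 21
f 19 21 20
f 20 21 22
f 20 22 4
f 21 1 23
f 21 23 22
f 22 23 24
f 22 24 4
f 23 1 25
f 23 25 24
f 24 25 26
f 24 26 4
f 25 1 27
f 25 27 26
f 26 27 28
f 26 28 4
f 27 1 29
f 27 29 28
f 28 29 30
f 28 30 4
f 29 1 31
f 29 31 30
f 30 31 32
f 30 32 4
f 31 1 2
f 31 2 32
f 32 2 3
f 32 3 4
f 34 36 33
f 37 34 33
f 33 36 35
f 35 37 33
f 34 40 36
f 38 34 37
f 38 40 34
f 36 40 35
f 39 37 35
f 35 40 39
f 39 38 37
f 40 38 39



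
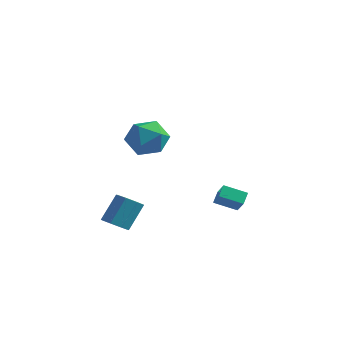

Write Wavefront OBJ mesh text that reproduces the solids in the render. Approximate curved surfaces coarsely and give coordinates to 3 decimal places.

v 0.222 2.54 -3.362
v 0.837 2.009 -2.478
v 0.132 3.252 -2.871
v 0.747 2.721 -1.988
v 1.433 3.059 -3.892
v 2.048 2.528 -3.009
v 1.343 3.771 -3.402
v 1.958 3.24 -2.518
v -0.277 -2.917 4.889
v 0.415 -2.738 3.862
v -1.395 -4.282 3.898
v -0.703 -4.103 2.871
v -0.204 -4.665 3.871
v 0.487 -3.821 4.484
v -1.467 -3.199 3.276
v -0.776 -2.355 3.889
v -0.321 -2.912 2.865
v 0.46 -3.818 3.233
v -1.44 -3.202 4.527
v -0.659 -4.108 4.895
v -2.181 -3.962 -2.625
v -1.712 -3.468 -3.099
v -1.41 -2.383 -1.669
v -1.879 -2.878 -1.195
v -2.324 -3.297 -3.1
v -2.022 -2.212 -1.67
v -2.852 -3.516 -2.822
v -2.55 -2.431 -1.393
v -2.987 -3.996 -2.429
v -2.685 -2.911 -0.999
v -2.65 -4.457 -2.151
v -2.348 -3.372 -0.721
v -2.038 -4.628 -2.15
v -1.736 -3.543 -0.72
v -1.51 -4.409 -2.427
v -1.208 -3.324 -0.998
v -1.375 -3.929 -2.821
v -1.073 -2.844 -1.391
f 2 4 1
f 5 2 1
f 1 4 3
f 3 5 1
f 2 8 4
f 6 2 5
f 6 8 2
f 4 8 3
f 7 5 3
f 3 8 7
f 7 6 5
f 8 6 7
f 9 20 14
f 9 14 10
f 9 10 16
f 9 16 19
f 9 19 20
f 10 14 18
f 14 20 13
f 20 19 11
f 19 16 15
f 16 10 17
f 12 18 13
f 12 13 11
f 12 11 15
f 12 15 17
f 12 17 18
f 13 18 14
f 11 13 20
f 15 11 19
f 17 15 16
f 18 17 10
f 22 21 25
f 22 25 23
f 23 25 26
f 23 26 24
f 25 21 27
f 25 27 26
f 26 27 28
f 26 28 24
f 27 21 29
f 27 29 28
f 28 29 30
f 28 30 24
f 29 21 31
f 29 31 30
f 30 31 32
f 30 32 24
f 31 21 33
f 31 33 32
f 32 33 34
f 32 34 24
f 33 21 35
f 33 35 34
f 34 35 36
f 34 36 24
f 35 21 37
f 35 37 36
f 36 37 38
f 36 38 24
f 37 21 22
f 37 22 38
f 38 22 23
f 38 23 24

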